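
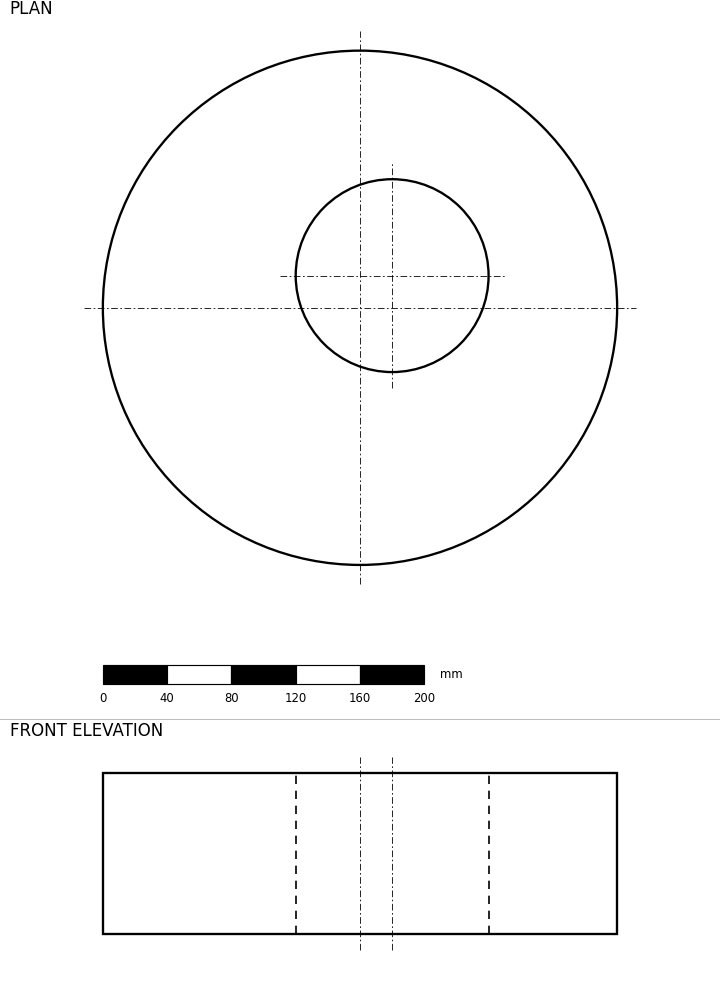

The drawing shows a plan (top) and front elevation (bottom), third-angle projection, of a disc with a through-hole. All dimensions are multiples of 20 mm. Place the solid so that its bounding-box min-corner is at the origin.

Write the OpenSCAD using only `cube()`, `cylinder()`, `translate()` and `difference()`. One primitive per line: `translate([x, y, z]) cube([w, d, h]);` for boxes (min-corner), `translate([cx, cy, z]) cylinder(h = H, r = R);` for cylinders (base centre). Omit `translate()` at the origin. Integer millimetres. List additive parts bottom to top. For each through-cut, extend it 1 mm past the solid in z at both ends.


difference() {
  translate([160, 160, 0]) cylinder(h = 100, r = 160);
  translate([180, 180, -1]) cylinder(h = 102, r = 60);
}


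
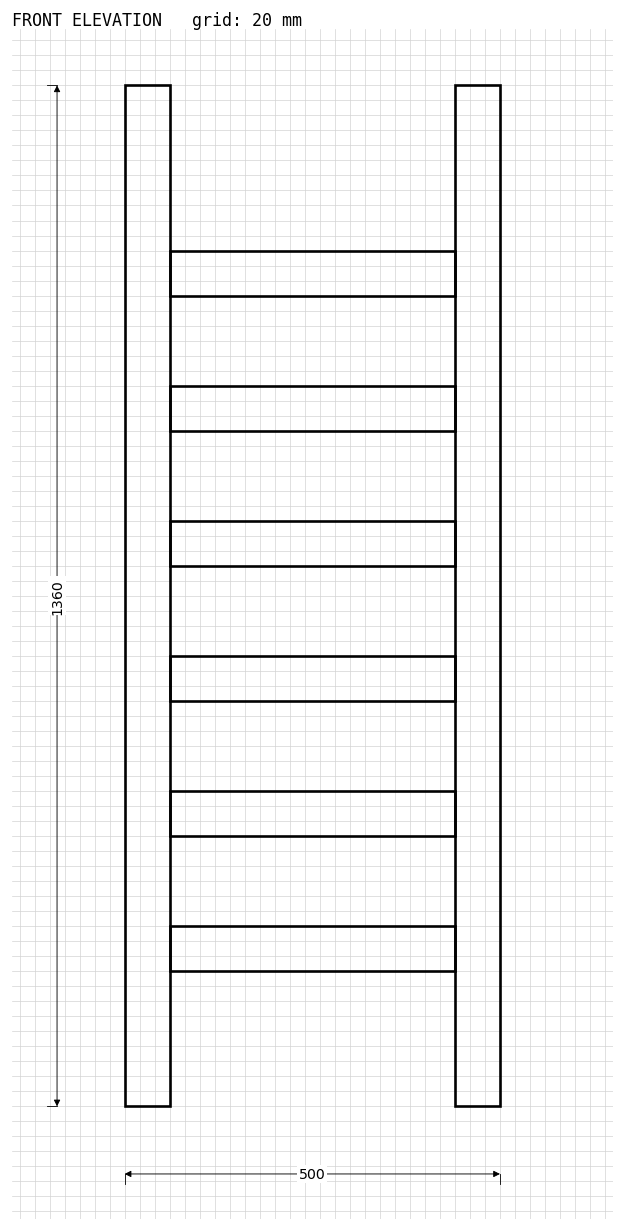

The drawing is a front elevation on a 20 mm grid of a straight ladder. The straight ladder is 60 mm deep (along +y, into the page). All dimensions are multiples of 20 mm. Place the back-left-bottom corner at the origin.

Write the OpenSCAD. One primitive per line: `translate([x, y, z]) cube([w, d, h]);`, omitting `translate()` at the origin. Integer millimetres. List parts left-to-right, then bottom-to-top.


cube([60, 60, 1360]);
translate([60, 0, 180]) cube([380, 60, 60]);
translate([60, 0, 360]) cube([380, 60, 60]);
translate([60, 0, 540]) cube([380, 60, 60]);
translate([60, 0, 720]) cube([380, 60, 60]);
translate([60, 0, 900]) cube([380, 60, 60]);
translate([60, 0, 1080]) cube([380, 60, 60]);
translate([440, 0, 0]) cube([60, 60, 1360]);


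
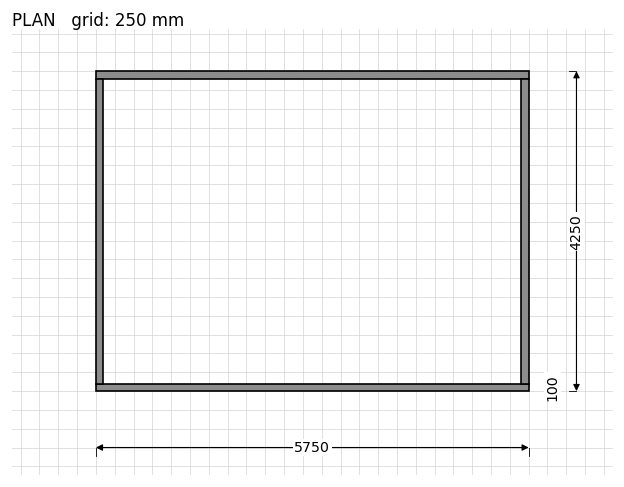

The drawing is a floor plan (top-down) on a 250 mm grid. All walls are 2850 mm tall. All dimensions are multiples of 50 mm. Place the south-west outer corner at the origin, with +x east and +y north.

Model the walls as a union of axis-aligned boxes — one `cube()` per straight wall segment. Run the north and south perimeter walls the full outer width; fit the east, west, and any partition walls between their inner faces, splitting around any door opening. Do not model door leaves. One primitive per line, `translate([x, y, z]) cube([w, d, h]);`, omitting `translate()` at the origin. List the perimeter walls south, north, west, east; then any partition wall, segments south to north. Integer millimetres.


cube([5750, 100, 2850]);
translate([0, 4150, 0]) cube([5750, 100, 2850]);
translate([0, 100, 0]) cube([100, 4050, 2850]);
translate([5650, 100, 0]) cube([100, 4050, 2850]);


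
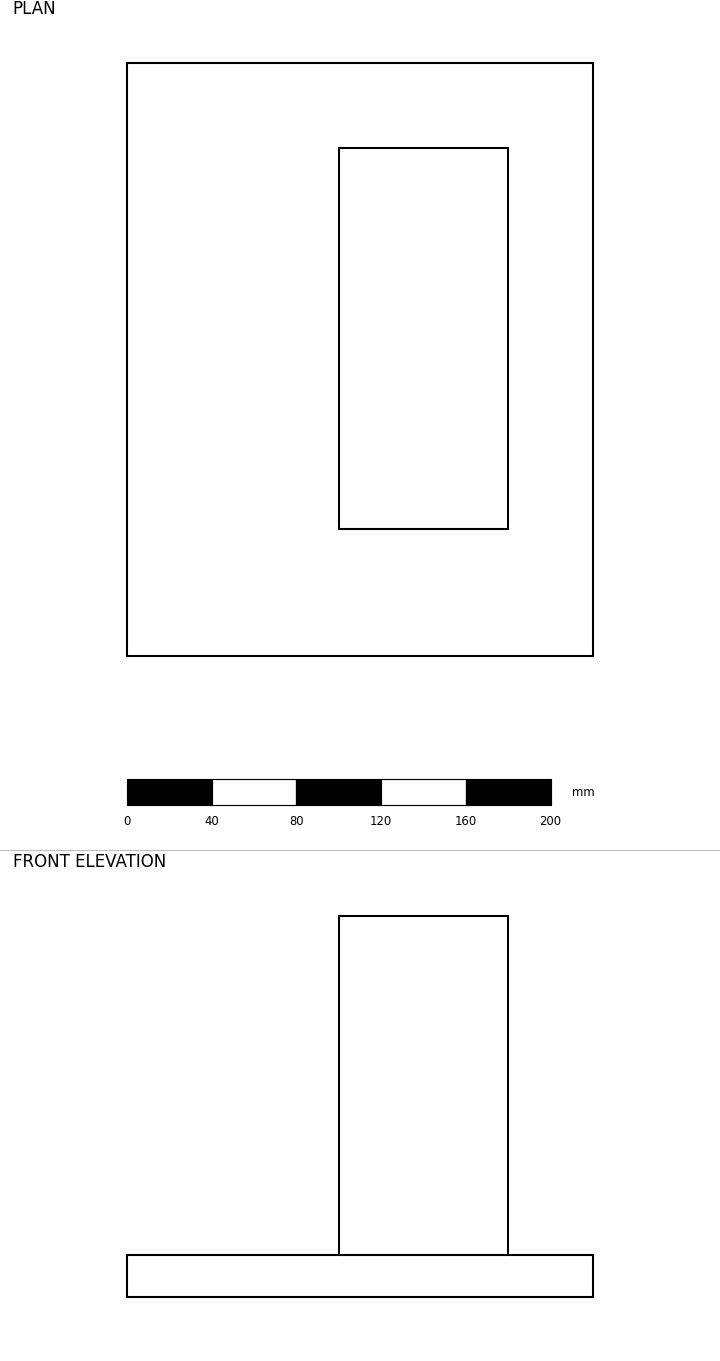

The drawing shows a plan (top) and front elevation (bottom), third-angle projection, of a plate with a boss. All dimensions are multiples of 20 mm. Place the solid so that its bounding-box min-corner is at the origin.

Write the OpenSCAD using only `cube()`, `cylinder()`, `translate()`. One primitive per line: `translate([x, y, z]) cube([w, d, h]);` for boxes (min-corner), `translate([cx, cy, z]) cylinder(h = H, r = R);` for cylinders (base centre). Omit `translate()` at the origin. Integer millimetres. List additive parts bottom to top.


cube([220, 280, 20]);
translate([100, 60, 20]) cube([80, 180, 160]);


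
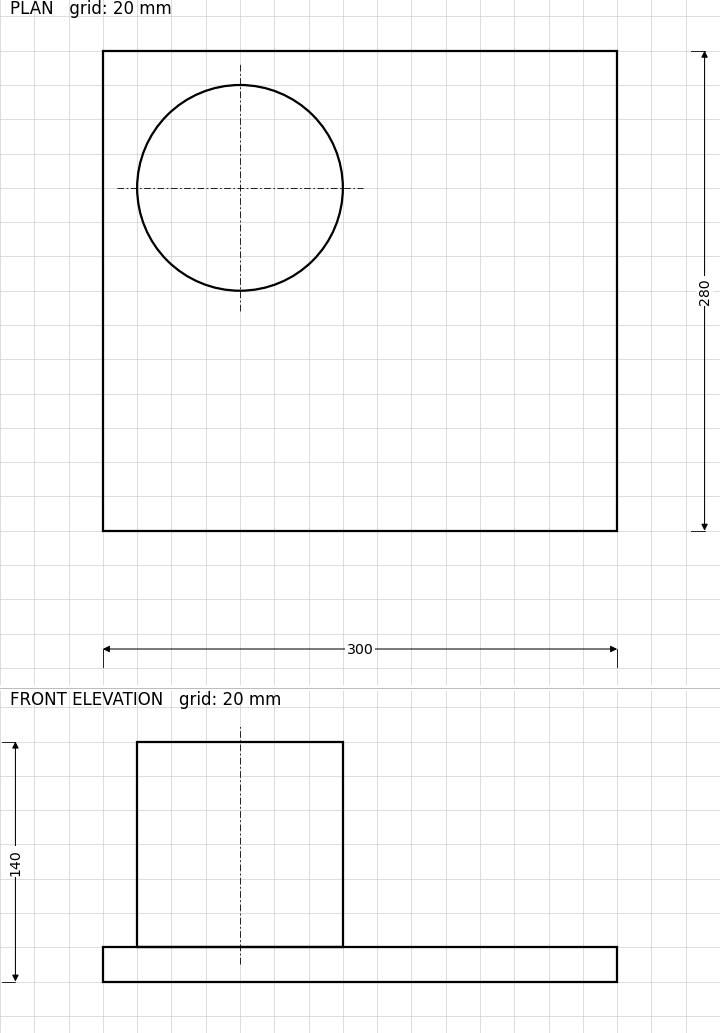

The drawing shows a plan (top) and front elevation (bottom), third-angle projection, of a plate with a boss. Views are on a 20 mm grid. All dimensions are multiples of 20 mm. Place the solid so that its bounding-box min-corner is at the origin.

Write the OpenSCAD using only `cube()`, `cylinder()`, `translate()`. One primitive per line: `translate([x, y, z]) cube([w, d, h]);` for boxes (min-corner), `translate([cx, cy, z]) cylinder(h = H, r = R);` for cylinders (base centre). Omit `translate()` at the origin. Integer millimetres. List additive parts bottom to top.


cube([300, 280, 20]);
translate([80, 200, 20]) cylinder(h = 120, r = 60);


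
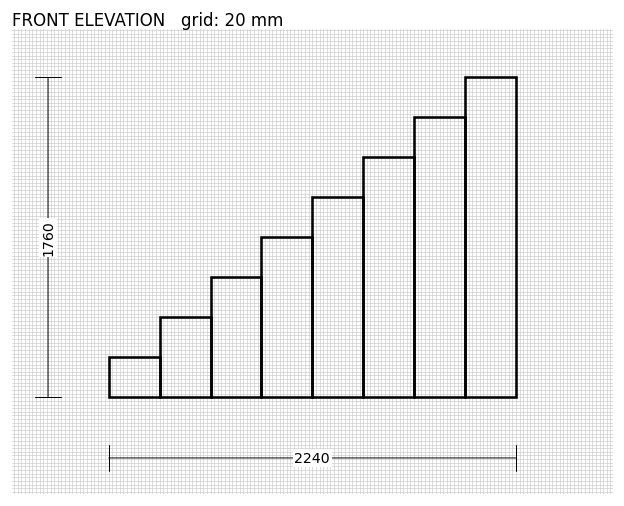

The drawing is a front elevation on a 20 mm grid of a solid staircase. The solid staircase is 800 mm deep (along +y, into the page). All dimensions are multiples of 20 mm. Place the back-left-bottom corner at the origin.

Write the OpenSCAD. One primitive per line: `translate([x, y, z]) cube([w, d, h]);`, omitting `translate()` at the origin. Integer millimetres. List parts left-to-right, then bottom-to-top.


cube([280, 800, 220]);
translate([280, 0, 0]) cube([280, 800, 440]);
translate([560, 0, 0]) cube([280, 800, 660]);
translate([840, 0, 0]) cube([280, 800, 880]);
translate([1120, 0, 0]) cube([280, 800, 1100]);
translate([1400, 0, 0]) cube([280, 800, 1320]);
translate([1680, 0, 0]) cube([280, 800, 1540]);
translate([1960, 0, 0]) cube([280, 800, 1760]);


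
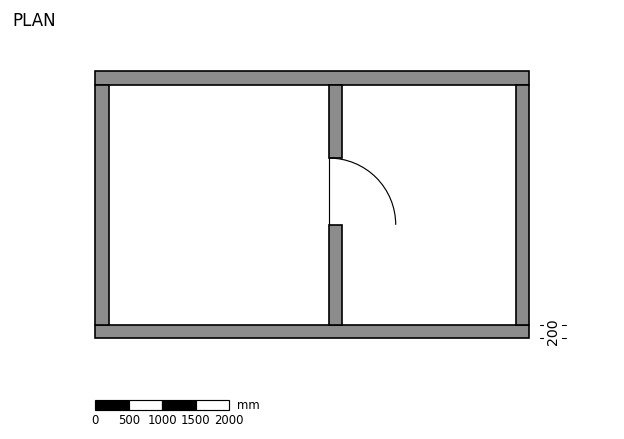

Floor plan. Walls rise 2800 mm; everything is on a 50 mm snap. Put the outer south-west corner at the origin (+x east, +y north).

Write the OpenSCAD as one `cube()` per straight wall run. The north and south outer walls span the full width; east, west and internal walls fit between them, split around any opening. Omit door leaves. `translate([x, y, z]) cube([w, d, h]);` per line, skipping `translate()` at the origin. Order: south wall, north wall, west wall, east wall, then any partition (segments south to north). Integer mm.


cube([6500, 200, 2800]);
translate([0, 3800, 0]) cube([6500, 200, 2800]);
translate([0, 200, 0]) cube([200, 3600, 2800]);
translate([6300, 200, 0]) cube([200, 3600, 2800]);
translate([3500, 200, 0]) cube([200, 1500, 2800]);
translate([3500, 2700, 0]) cube([200, 1100, 2800]);


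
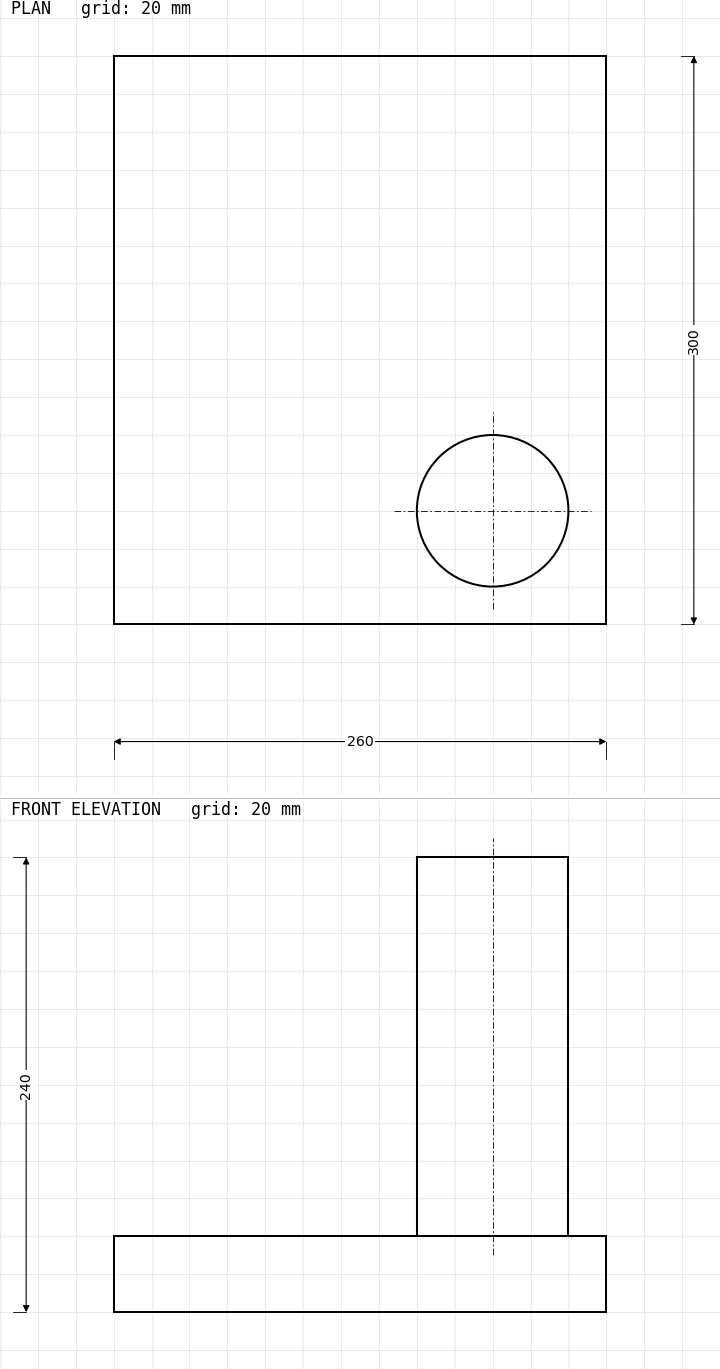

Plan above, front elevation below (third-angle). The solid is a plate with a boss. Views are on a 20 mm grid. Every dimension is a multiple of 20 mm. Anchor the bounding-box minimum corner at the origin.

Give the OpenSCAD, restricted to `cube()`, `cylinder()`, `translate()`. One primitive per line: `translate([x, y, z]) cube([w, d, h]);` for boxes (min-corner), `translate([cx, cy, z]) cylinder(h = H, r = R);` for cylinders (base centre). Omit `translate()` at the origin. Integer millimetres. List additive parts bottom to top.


cube([260, 300, 40]);
translate([200, 60, 40]) cylinder(h = 200, r = 40);


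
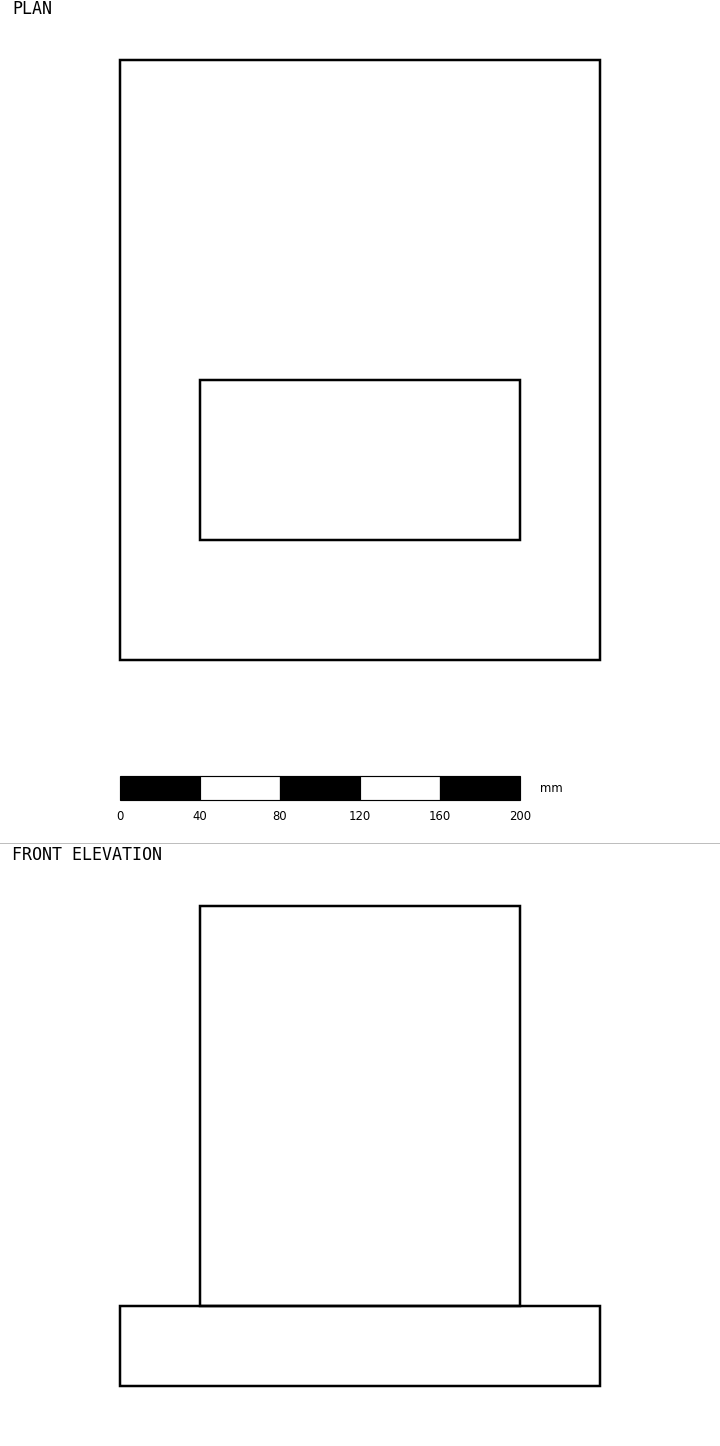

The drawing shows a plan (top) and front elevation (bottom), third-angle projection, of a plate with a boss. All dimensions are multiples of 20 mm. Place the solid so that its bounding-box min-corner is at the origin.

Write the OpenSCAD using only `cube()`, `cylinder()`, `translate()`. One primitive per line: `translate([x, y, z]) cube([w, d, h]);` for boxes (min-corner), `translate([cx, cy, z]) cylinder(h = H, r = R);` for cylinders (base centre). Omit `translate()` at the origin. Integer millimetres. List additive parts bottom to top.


cube([240, 300, 40]);
translate([40, 60, 40]) cube([160, 80, 200]);


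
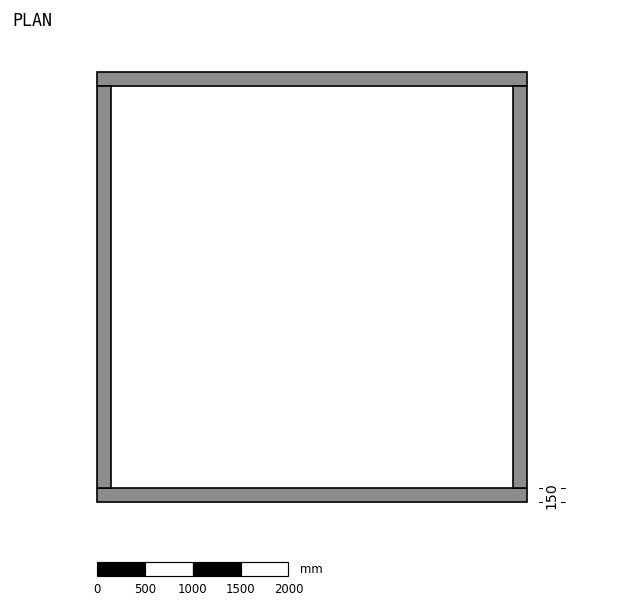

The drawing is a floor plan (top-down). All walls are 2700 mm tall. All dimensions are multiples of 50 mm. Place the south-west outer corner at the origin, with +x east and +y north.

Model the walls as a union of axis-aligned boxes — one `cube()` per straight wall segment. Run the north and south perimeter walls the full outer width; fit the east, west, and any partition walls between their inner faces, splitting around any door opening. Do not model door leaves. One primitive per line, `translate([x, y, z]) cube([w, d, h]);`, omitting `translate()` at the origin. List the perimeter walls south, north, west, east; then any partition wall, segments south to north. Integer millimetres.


cube([4500, 150, 2700]);
translate([0, 4350, 0]) cube([4500, 150, 2700]);
translate([0, 150, 0]) cube([150, 4200, 2700]);
translate([4350, 150, 0]) cube([150, 4200, 2700]);


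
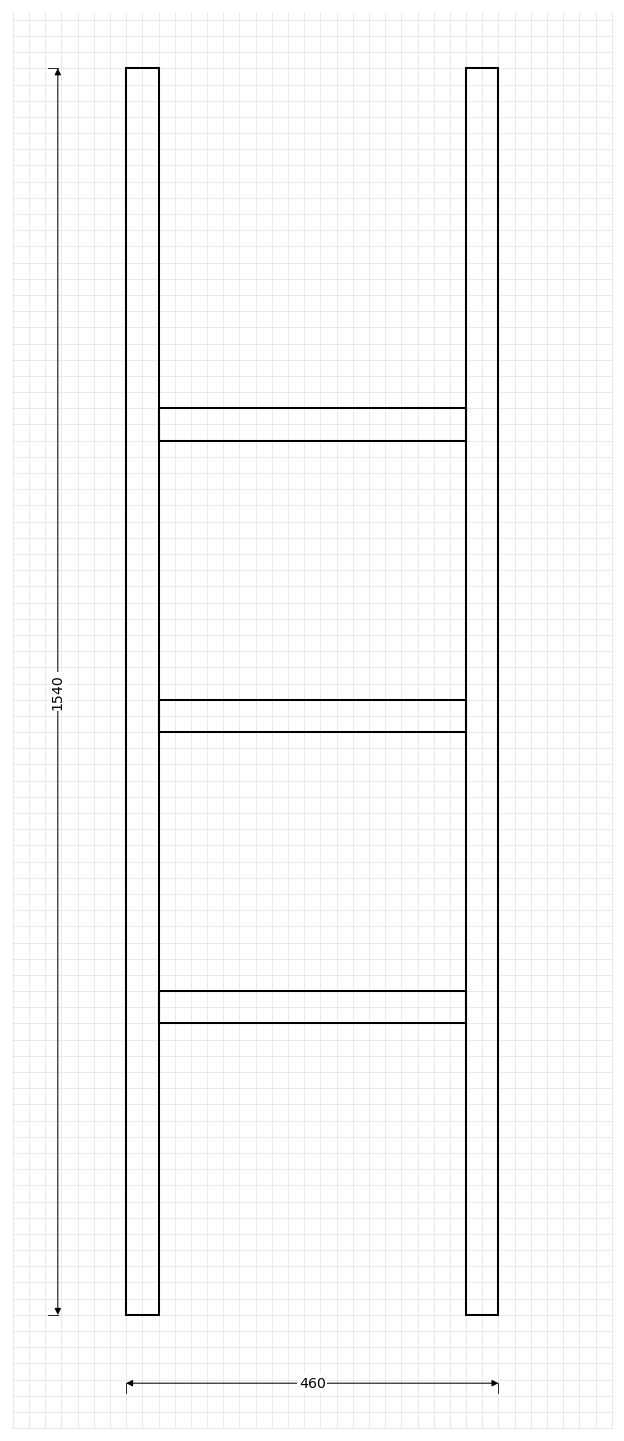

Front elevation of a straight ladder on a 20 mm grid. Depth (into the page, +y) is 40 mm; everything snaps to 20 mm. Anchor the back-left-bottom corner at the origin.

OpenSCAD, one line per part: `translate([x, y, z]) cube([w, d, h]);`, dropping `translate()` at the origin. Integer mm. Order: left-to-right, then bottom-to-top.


cube([40, 40, 1540]);
translate([40, 0, 360]) cube([380, 40, 40]);
translate([40, 0, 720]) cube([380, 40, 40]);
translate([40, 0, 1080]) cube([380, 40, 40]);
translate([420, 0, 0]) cube([40, 40, 1540]);


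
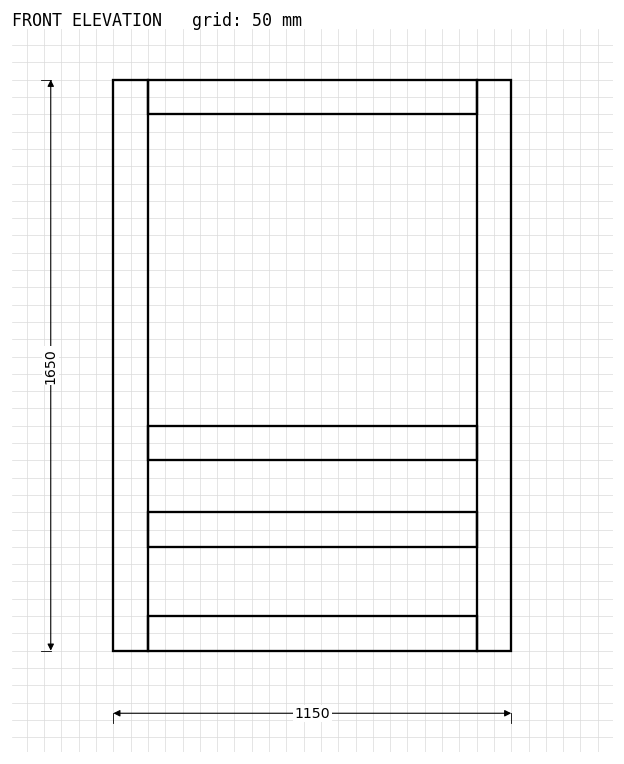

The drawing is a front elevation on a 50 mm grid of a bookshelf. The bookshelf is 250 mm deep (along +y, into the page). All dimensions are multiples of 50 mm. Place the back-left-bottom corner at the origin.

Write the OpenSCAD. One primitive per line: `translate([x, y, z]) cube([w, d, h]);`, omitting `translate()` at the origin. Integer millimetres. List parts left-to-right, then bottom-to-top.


cube([100, 250, 1650]);
translate([100, 0, 0]) cube([950, 250, 100]);
translate([100, 0, 300]) cube([950, 250, 100]);
translate([100, 0, 550]) cube([950, 250, 100]);
translate([100, 0, 1550]) cube([950, 250, 100]);
translate([1050, 0, 0]) cube([100, 250, 1650]);


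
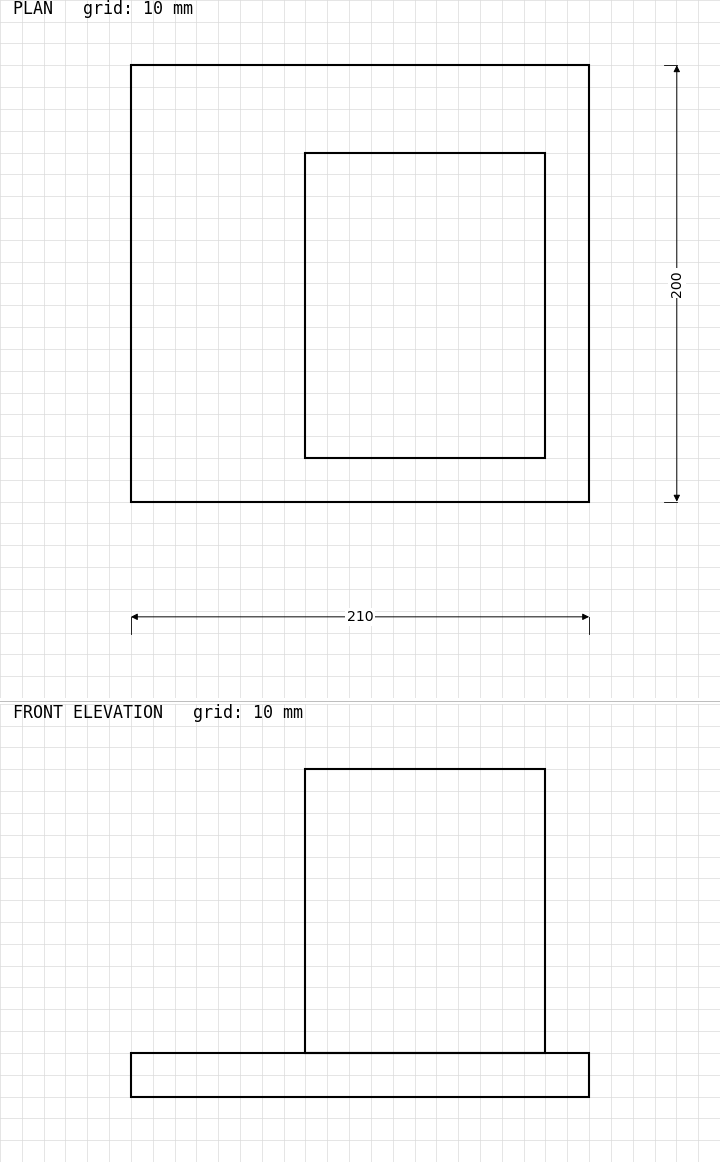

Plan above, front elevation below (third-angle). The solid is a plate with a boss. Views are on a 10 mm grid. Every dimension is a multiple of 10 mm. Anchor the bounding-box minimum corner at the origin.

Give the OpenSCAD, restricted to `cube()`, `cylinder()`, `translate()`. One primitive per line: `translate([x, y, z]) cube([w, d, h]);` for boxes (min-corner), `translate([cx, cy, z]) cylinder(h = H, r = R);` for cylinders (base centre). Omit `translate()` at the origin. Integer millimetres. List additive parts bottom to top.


cube([210, 200, 20]);
translate([80, 20, 20]) cube([110, 140, 130]);


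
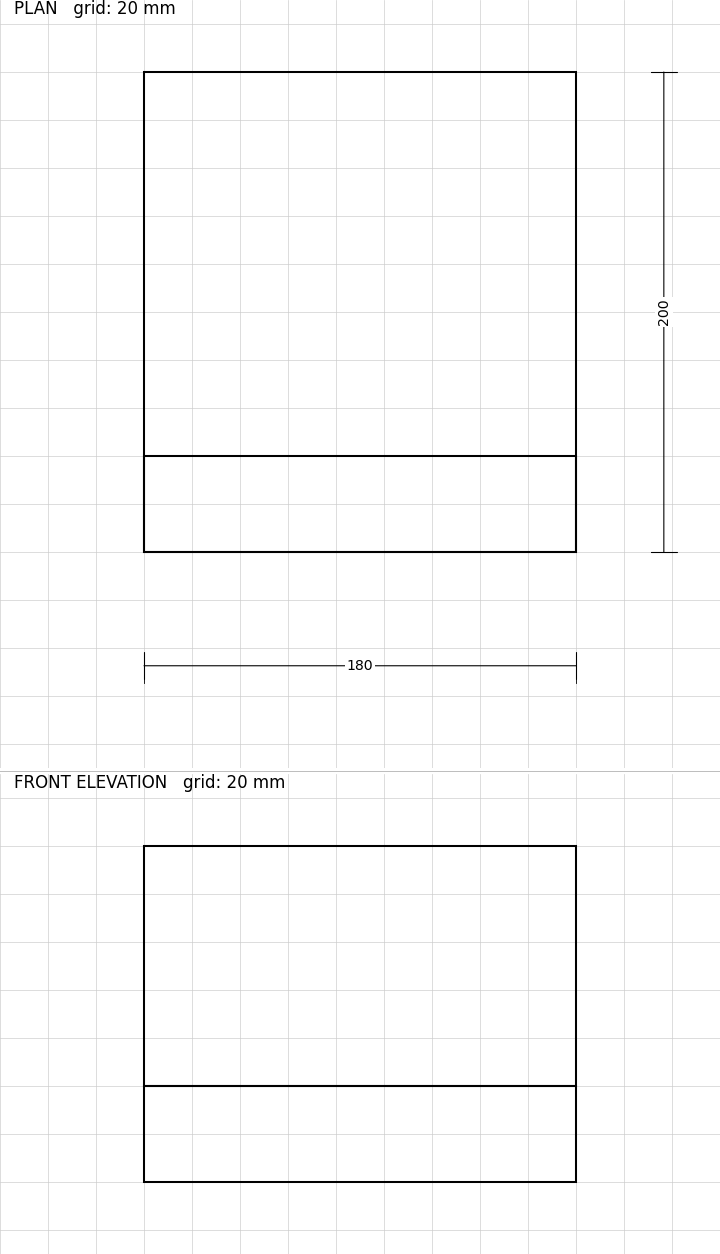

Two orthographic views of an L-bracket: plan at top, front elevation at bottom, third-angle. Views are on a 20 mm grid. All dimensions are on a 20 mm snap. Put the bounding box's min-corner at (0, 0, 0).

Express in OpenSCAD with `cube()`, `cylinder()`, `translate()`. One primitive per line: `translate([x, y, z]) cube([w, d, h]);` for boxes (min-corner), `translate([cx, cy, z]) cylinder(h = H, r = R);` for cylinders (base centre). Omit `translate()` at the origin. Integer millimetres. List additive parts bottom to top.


cube([180, 200, 40]);
translate([0, 0, 40]) cube([180, 40, 100]);


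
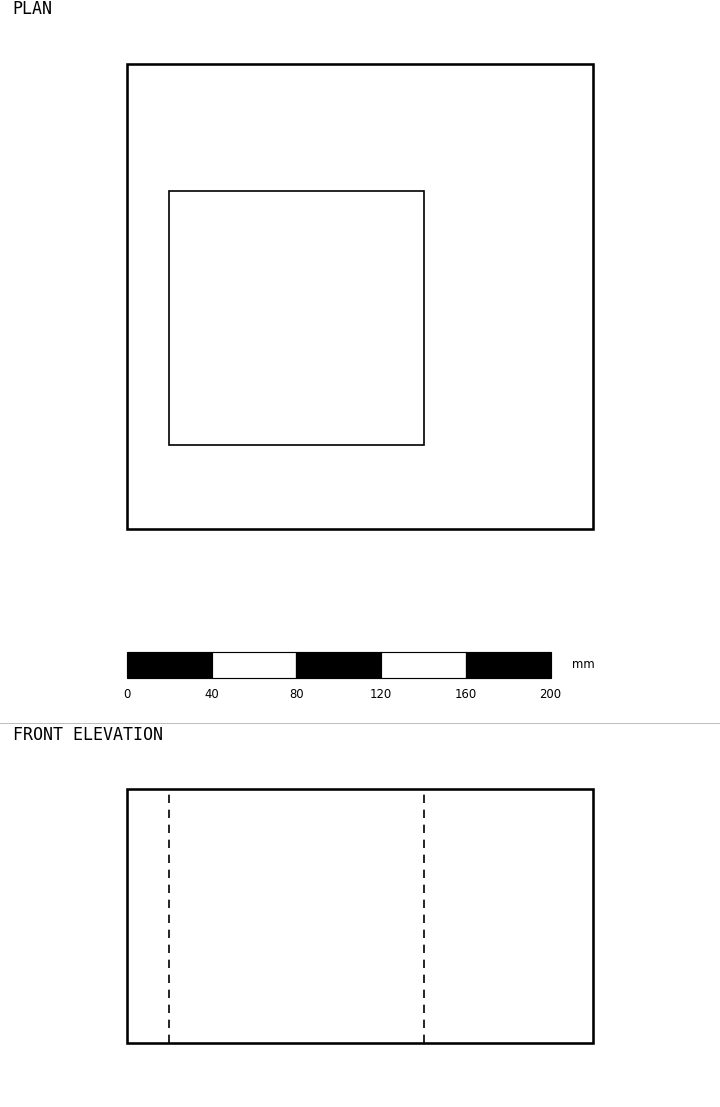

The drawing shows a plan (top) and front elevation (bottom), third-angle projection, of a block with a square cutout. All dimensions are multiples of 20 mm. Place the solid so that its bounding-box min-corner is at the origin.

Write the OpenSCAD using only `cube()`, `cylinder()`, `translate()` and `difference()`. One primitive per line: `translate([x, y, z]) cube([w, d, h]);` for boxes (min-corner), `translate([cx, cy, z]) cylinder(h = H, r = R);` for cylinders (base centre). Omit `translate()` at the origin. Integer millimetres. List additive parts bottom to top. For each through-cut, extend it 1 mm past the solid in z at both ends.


difference() {
  cube([220, 220, 120]);
  translate([20, 40, -1]) cube([120, 120, 122]);
}


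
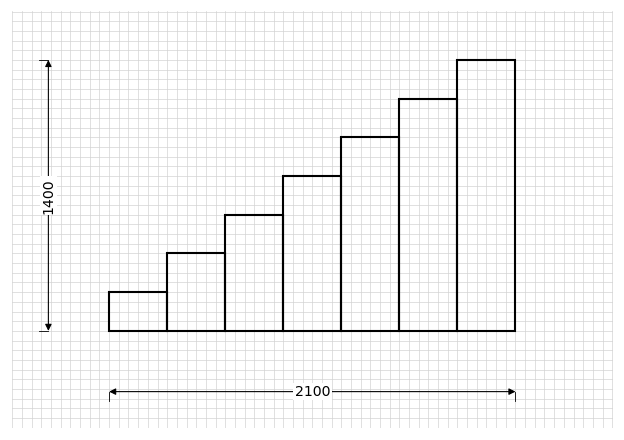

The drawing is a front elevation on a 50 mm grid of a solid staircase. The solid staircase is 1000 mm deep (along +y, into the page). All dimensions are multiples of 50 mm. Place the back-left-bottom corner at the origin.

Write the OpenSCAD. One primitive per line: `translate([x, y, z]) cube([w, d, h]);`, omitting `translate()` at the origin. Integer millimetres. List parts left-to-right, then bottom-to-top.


cube([300, 1000, 200]);
translate([300, 0, 0]) cube([300, 1000, 400]);
translate([600, 0, 0]) cube([300, 1000, 600]);
translate([900, 0, 0]) cube([300, 1000, 800]);
translate([1200, 0, 0]) cube([300, 1000, 1000]);
translate([1500, 0, 0]) cube([300, 1000, 1200]);
translate([1800, 0, 0]) cube([300, 1000, 1400]);


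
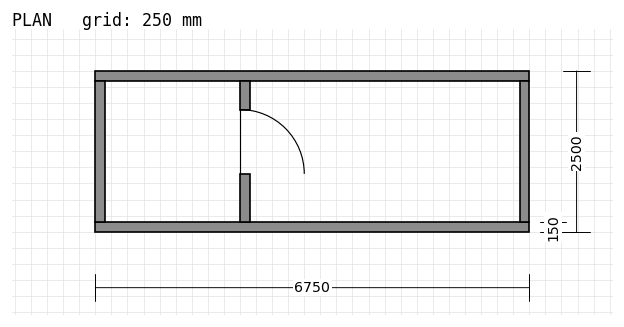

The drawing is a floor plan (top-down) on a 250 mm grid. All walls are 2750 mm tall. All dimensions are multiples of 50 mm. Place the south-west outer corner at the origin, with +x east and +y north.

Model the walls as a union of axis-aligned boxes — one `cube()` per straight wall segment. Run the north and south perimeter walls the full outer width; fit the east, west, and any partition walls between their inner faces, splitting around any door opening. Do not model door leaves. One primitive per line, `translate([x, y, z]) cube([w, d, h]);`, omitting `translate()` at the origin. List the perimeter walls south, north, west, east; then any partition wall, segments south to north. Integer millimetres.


cube([6750, 150, 2750]);
translate([0, 2350, 0]) cube([6750, 150, 2750]);
translate([0, 150, 0]) cube([150, 2200, 2750]);
translate([6600, 150, 0]) cube([150, 2200, 2750]);
translate([2250, 150, 0]) cube([150, 750, 2750]);
translate([2250, 1900, 0]) cube([150, 450, 2750]);


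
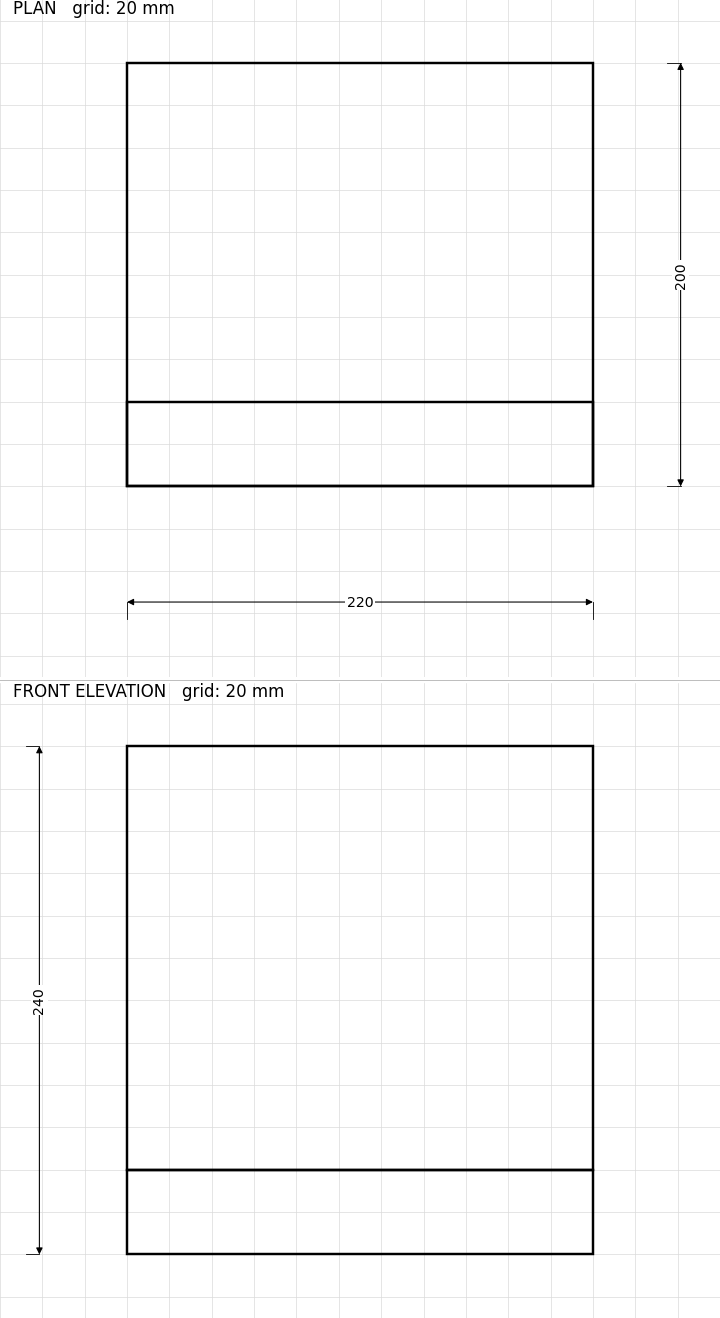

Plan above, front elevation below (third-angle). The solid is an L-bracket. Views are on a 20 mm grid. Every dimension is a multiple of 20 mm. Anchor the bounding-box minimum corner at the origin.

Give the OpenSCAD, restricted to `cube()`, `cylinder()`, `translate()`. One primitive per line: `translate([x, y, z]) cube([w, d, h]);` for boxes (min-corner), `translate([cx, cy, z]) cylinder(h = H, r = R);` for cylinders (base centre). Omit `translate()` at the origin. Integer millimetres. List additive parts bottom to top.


cube([220, 200, 40]);
translate([0, 0, 40]) cube([220, 40, 200]);


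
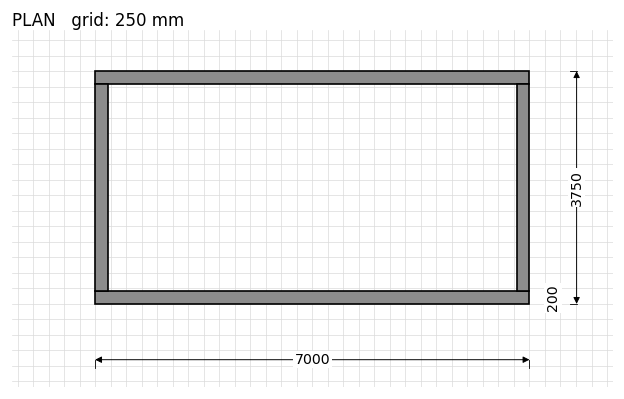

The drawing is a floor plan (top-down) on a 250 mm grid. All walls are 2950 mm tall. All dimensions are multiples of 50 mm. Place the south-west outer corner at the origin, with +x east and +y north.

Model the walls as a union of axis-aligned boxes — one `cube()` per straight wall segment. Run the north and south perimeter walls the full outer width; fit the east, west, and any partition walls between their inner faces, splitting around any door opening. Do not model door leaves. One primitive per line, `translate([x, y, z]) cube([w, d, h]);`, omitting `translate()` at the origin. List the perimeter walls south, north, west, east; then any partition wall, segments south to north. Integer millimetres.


cube([7000, 200, 2950]);
translate([0, 3550, 0]) cube([7000, 200, 2950]);
translate([0, 200, 0]) cube([200, 3350, 2950]);
translate([6800, 200, 0]) cube([200, 3350, 2950]);


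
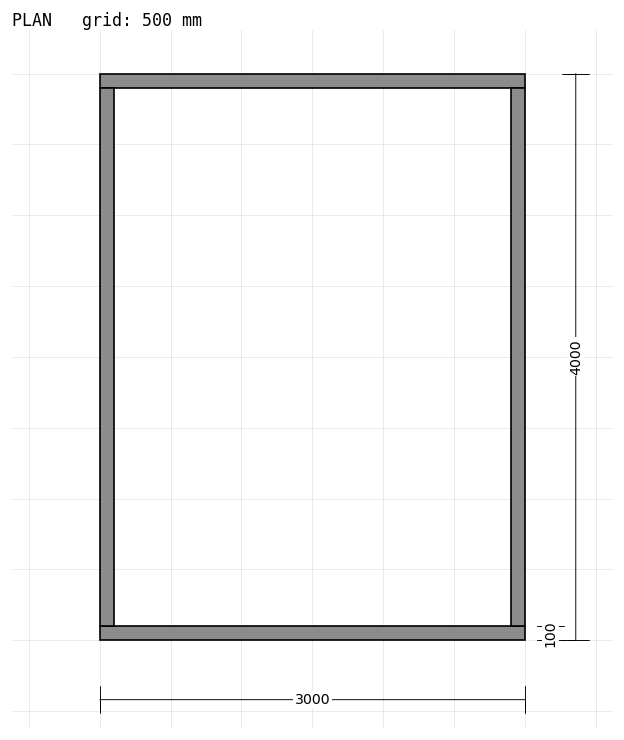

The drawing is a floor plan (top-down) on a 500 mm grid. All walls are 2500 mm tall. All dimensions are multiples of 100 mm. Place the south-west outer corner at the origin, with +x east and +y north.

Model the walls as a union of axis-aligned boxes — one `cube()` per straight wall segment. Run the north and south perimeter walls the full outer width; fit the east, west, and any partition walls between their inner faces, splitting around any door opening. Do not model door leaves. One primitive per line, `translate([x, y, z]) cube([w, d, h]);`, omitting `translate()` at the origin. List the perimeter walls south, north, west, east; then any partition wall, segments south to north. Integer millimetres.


cube([3000, 100, 2500]);
translate([0, 3900, 0]) cube([3000, 100, 2500]);
translate([0, 100, 0]) cube([100, 3800, 2500]);
translate([2900, 100, 0]) cube([100, 3800, 2500]);


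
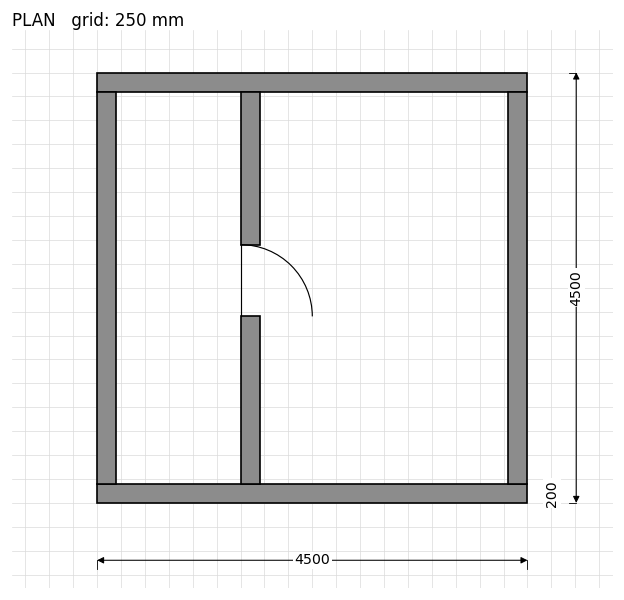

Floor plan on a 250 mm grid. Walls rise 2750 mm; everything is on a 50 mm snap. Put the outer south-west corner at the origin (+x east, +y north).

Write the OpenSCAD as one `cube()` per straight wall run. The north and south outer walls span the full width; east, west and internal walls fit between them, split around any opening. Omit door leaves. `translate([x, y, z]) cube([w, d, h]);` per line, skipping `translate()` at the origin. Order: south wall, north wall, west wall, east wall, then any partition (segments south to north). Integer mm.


cube([4500, 200, 2750]);
translate([0, 4300, 0]) cube([4500, 200, 2750]);
translate([0, 200, 0]) cube([200, 4100, 2750]);
translate([4300, 200, 0]) cube([200, 4100, 2750]);
translate([1500, 200, 0]) cube([200, 1750, 2750]);
translate([1500, 2700, 0]) cube([200, 1600, 2750]);


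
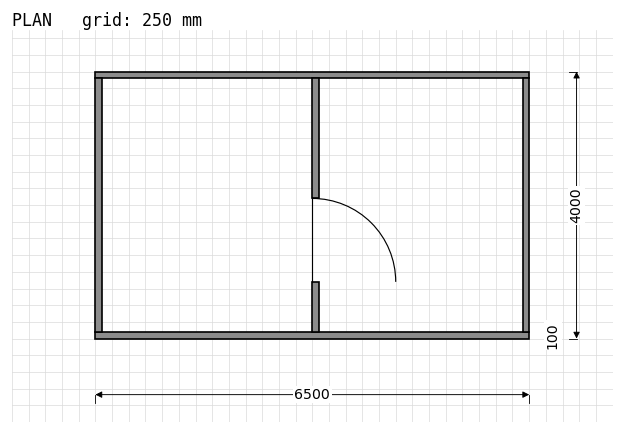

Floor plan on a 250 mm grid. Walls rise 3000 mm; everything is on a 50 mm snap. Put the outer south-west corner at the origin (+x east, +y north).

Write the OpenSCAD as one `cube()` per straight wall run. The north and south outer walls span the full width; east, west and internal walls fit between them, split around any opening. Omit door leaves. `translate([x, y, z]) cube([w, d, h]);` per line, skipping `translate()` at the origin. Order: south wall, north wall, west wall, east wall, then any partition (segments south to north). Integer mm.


cube([6500, 100, 3000]);
translate([0, 3900, 0]) cube([6500, 100, 3000]);
translate([0, 100, 0]) cube([100, 3800, 3000]);
translate([6400, 100, 0]) cube([100, 3800, 3000]);
translate([3250, 100, 0]) cube([100, 750, 3000]);
translate([3250, 2100, 0]) cube([100, 1800, 3000]);


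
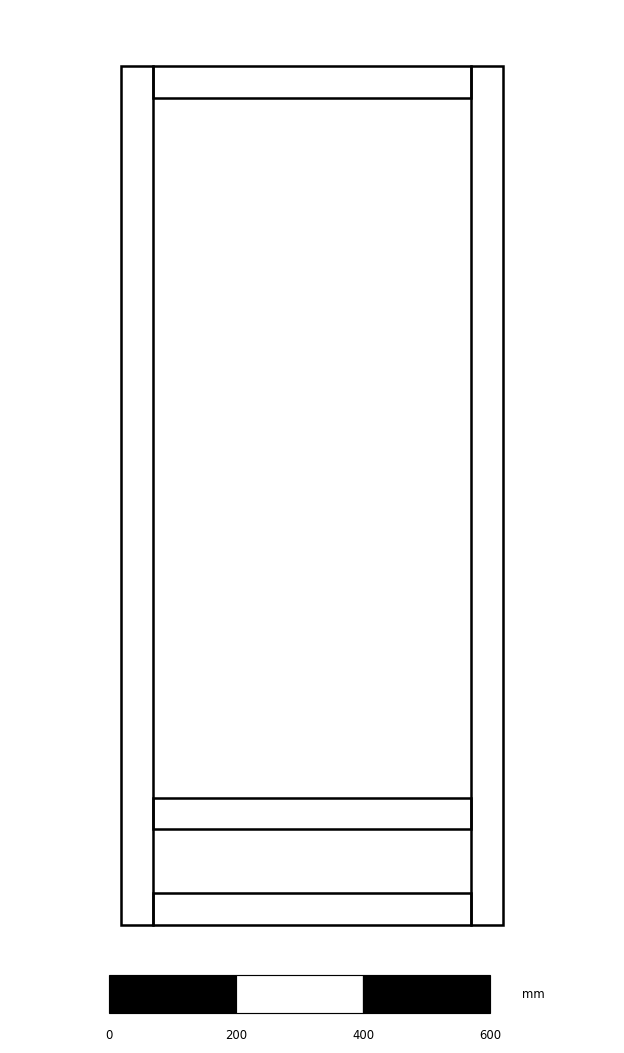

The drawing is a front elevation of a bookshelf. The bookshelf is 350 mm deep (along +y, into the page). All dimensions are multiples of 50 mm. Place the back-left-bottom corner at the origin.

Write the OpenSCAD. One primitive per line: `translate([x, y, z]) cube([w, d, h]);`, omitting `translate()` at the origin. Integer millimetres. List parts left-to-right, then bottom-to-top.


cube([50, 350, 1350]);
translate([50, 0, 0]) cube([500, 350, 50]);
translate([50, 0, 150]) cube([500, 350, 50]);
translate([50, 0, 1300]) cube([500, 350, 50]);
translate([550, 0, 0]) cube([50, 350, 1350]);


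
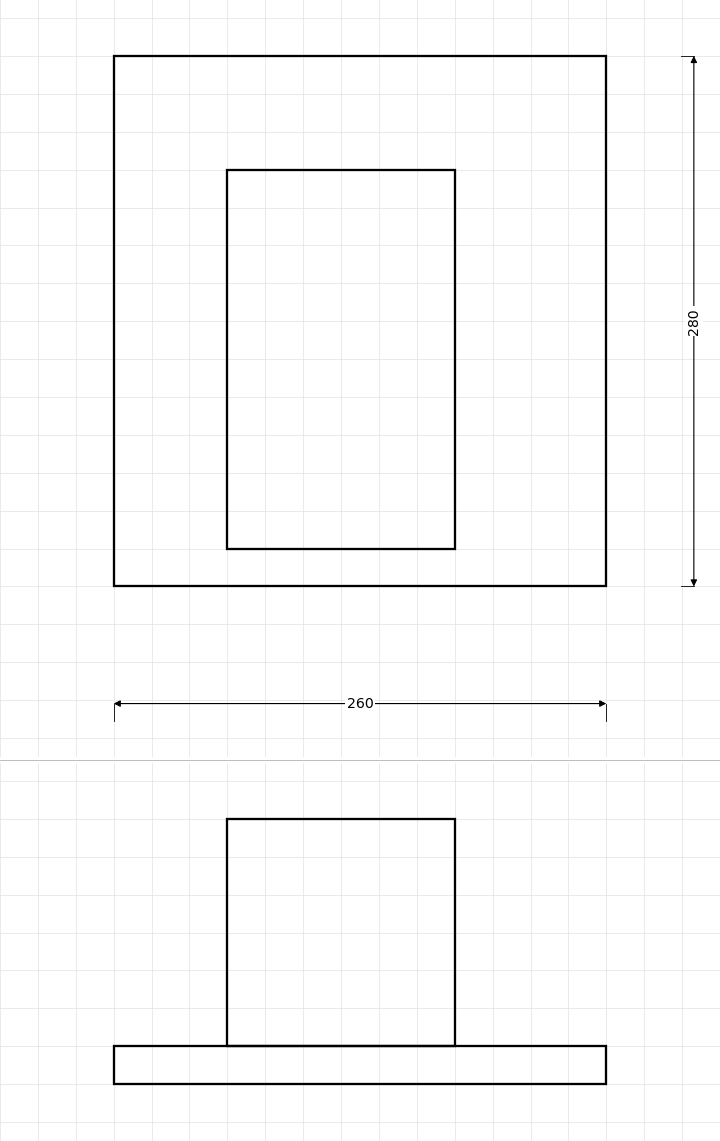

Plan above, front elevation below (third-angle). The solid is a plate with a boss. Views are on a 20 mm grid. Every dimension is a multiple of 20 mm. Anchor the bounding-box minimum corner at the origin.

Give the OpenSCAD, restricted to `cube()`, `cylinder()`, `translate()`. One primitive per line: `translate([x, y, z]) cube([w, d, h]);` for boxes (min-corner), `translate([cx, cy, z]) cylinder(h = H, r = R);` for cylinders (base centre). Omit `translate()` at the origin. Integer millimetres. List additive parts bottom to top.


cube([260, 280, 20]);
translate([60, 20, 20]) cube([120, 200, 120]);


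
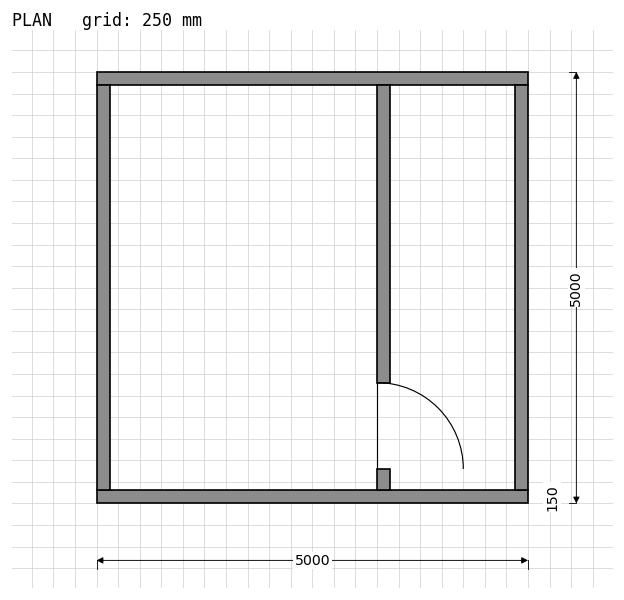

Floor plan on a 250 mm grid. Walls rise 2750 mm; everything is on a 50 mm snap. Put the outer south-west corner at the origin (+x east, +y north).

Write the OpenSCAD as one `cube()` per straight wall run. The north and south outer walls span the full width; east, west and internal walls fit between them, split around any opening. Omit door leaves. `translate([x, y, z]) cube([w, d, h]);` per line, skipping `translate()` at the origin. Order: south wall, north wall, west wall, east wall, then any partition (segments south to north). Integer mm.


cube([5000, 150, 2750]);
translate([0, 4850, 0]) cube([5000, 150, 2750]);
translate([0, 150, 0]) cube([150, 4700, 2750]);
translate([4850, 150, 0]) cube([150, 4700, 2750]);
translate([3250, 150, 0]) cube([150, 250, 2750]);
translate([3250, 1400, 0]) cube([150, 3450, 2750]);


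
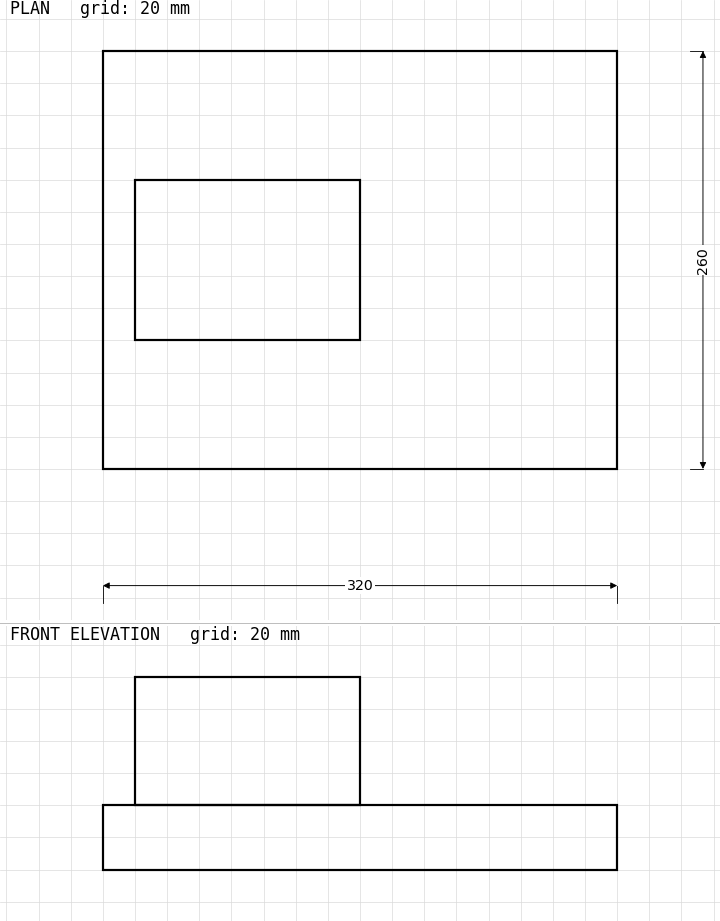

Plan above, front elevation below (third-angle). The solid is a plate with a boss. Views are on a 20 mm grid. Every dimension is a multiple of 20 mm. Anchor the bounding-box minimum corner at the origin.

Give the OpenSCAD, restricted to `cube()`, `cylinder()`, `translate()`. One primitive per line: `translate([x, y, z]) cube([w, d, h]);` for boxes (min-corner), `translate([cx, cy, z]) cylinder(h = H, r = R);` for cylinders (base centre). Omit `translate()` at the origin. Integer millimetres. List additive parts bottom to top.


cube([320, 260, 40]);
translate([20, 80, 40]) cube([140, 100, 80]);


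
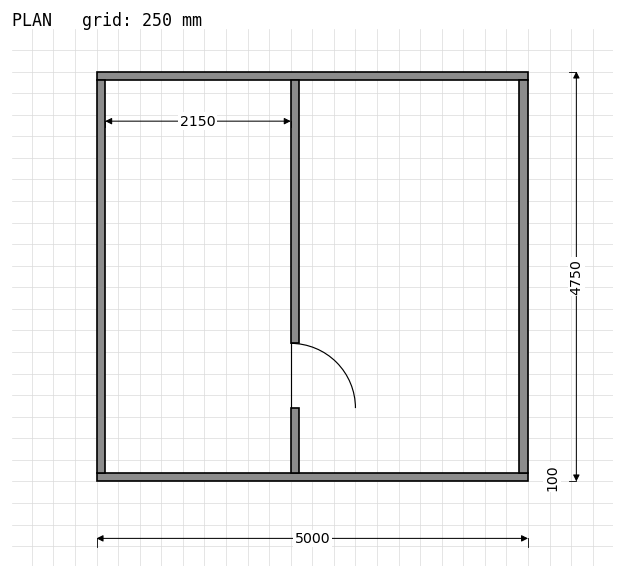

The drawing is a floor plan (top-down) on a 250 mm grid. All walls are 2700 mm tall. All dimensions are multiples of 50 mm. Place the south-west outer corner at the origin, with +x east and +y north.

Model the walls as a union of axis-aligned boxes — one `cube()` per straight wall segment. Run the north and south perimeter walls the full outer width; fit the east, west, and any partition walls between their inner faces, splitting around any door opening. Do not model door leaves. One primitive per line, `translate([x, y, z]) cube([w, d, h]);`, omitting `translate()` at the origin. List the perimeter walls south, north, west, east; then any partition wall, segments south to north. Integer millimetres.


cube([5000, 100, 2700]);
translate([0, 4650, 0]) cube([5000, 100, 2700]);
translate([0, 100, 0]) cube([100, 4550, 2700]);
translate([4900, 100, 0]) cube([100, 4550, 2700]);
translate([2250, 100, 0]) cube([100, 750, 2700]);
translate([2250, 1600, 0]) cube([100, 3050, 2700]);


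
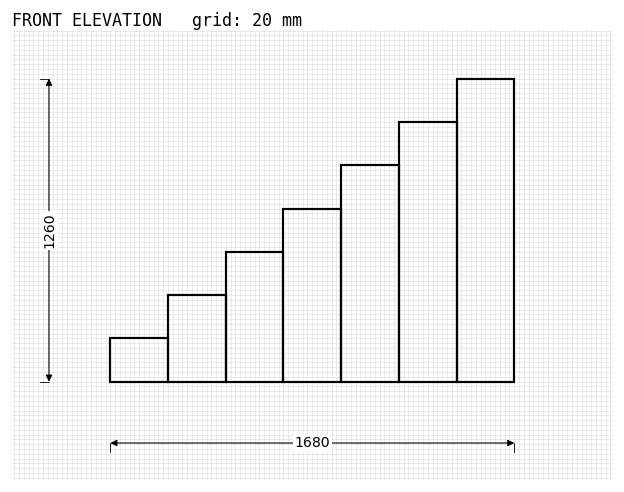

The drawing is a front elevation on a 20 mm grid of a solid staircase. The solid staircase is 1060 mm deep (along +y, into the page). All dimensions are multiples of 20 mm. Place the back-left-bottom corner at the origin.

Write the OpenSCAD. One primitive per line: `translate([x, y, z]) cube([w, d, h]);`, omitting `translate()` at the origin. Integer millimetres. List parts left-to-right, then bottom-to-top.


cube([240, 1060, 180]);
translate([240, 0, 0]) cube([240, 1060, 360]);
translate([480, 0, 0]) cube([240, 1060, 540]);
translate([720, 0, 0]) cube([240, 1060, 720]);
translate([960, 0, 0]) cube([240, 1060, 900]);
translate([1200, 0, 0]) cube([240, 1060, 1080]);
translate([1440, 0, 0]) cube([240, 1060, 1260]);


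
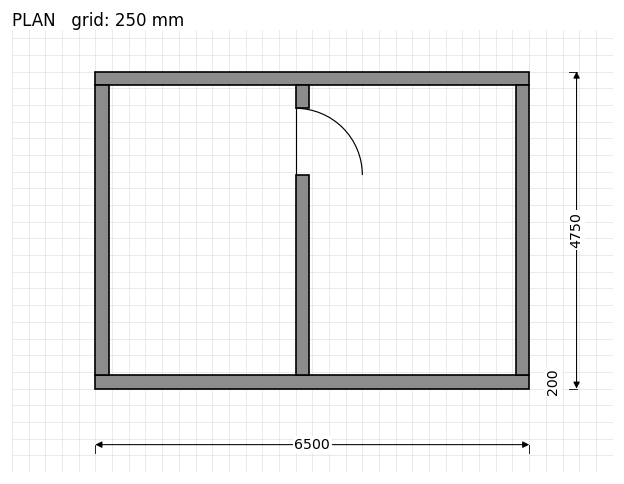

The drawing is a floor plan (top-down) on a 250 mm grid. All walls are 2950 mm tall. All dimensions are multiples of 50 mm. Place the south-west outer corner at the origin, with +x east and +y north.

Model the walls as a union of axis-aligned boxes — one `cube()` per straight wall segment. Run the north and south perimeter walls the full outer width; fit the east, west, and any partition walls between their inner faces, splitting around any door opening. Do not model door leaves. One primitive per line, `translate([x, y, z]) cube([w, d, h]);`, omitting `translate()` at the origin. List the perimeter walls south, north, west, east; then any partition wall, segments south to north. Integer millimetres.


cube([6500, 200, 2950]);
translate([0, 4550, 0]) cube([6500, 200, 2950]);
translate([0, 200, 0]) cube([200, 4350, 2950]);
translate([6300, 200, 0]) cube([200, 4350, 2950]);
translate([3000, 200, 0]) cube([200, 3000, 2950]);
translate([3000, 4200, 0]) cube([200, 350, 2950]);


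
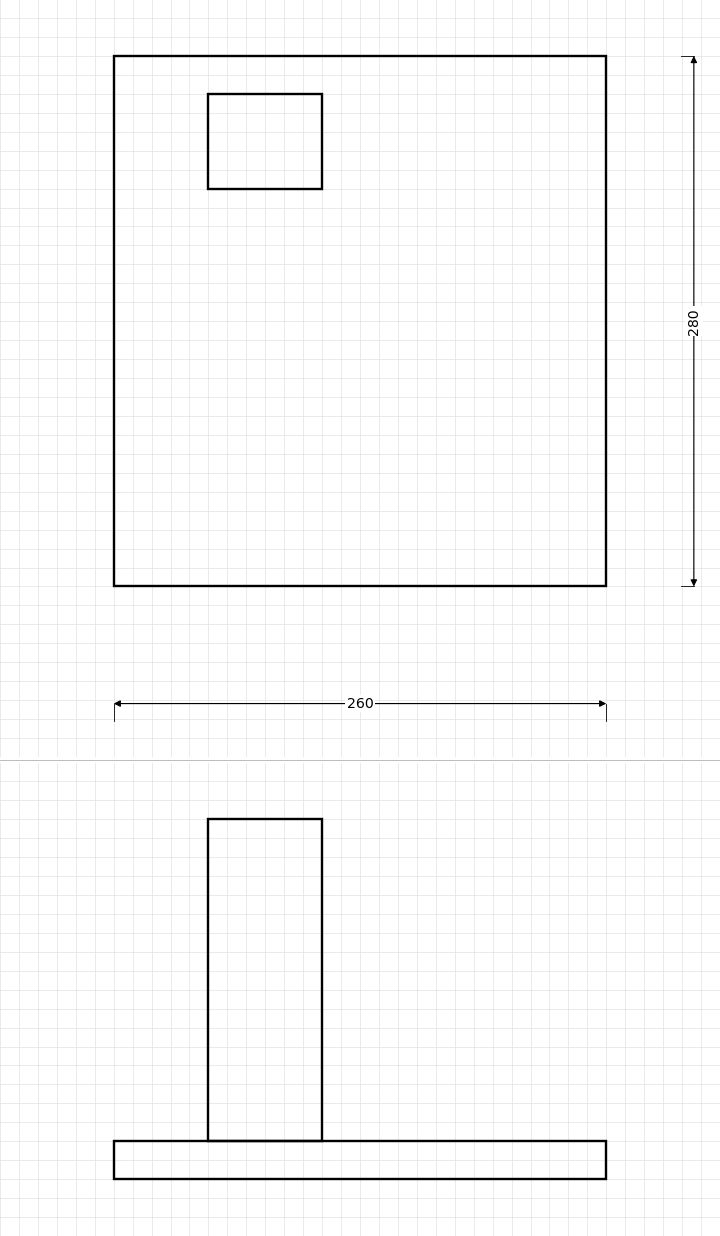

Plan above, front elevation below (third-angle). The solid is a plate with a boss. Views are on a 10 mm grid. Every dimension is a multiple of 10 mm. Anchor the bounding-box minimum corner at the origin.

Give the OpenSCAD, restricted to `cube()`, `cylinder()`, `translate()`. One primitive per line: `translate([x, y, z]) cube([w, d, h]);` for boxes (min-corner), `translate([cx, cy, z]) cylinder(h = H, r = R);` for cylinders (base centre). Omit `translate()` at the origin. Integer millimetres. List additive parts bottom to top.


cube([260, 280, 20]);
translate([50, 210, 20]) cube([60, 50, 170]);


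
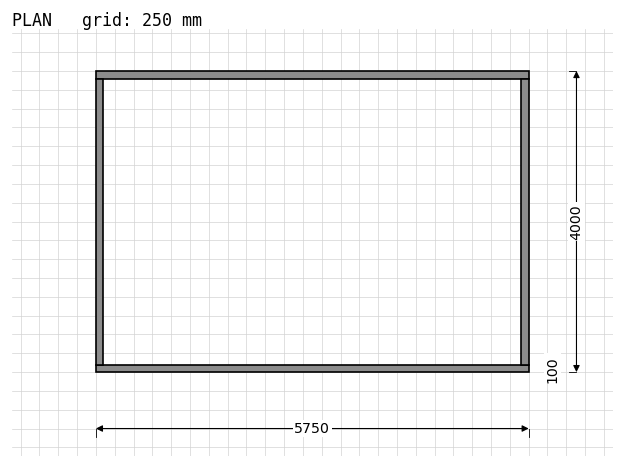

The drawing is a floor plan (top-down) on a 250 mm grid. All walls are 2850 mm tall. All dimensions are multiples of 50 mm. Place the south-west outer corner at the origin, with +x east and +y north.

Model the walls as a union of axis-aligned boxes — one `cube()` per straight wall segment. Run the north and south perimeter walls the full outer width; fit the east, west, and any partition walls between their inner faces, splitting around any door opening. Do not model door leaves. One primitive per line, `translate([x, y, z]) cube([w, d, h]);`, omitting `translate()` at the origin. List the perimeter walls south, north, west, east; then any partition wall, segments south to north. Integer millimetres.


cube([5750, 100, 2850]);
translate([0, 3900, 0]) cube([5750, 100, 2850]);
translate([0, 100, 0]) cube([100, 3800, 2850]);
translate([5650, 100, 0]) cube([100, 3800, 2850]);


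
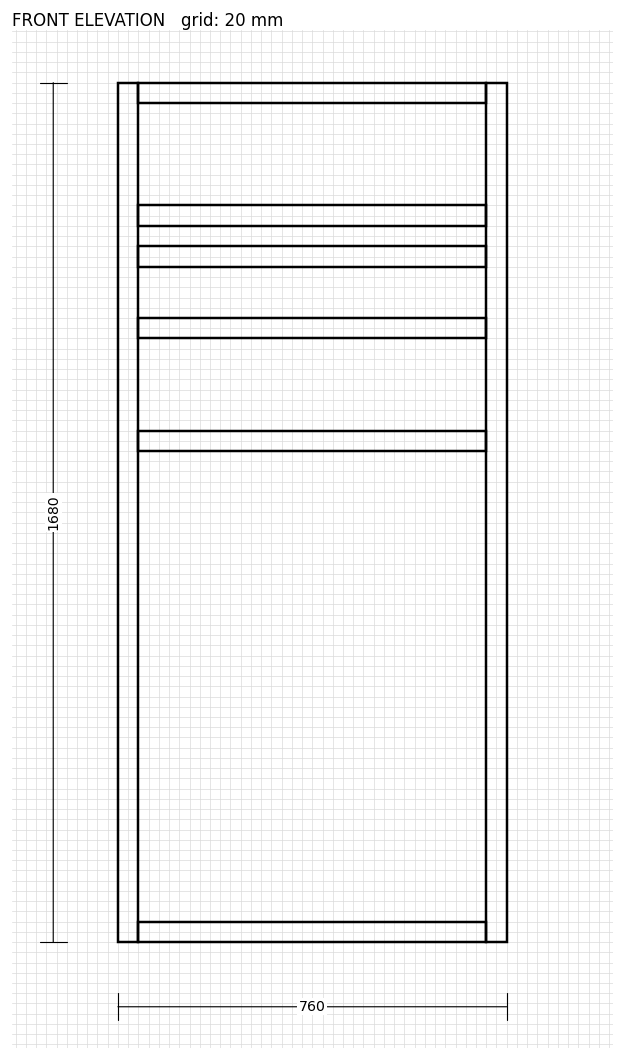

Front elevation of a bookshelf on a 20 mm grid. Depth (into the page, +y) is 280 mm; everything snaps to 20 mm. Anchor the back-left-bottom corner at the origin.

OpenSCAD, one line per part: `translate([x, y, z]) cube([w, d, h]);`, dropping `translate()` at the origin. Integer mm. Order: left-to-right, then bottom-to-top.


cube([40, 280, 1680]);
translate([40, 0, 0]) cube([680, 280, 40]);
translate([40, 0, 960]) cube([680, 280, 40]);
translate([40, 0, 1180]) cube([680, 280, 40]);
translate([40, 0, 1320]) cube([680, 280, 40]);
translate([40, 0, 1400]) cube([680, 280, 40]);
translate([40, 0, 1640]) cube([680, 280, 40]);
translate([720, 0, 0]) cube([40, 280, 1680]);


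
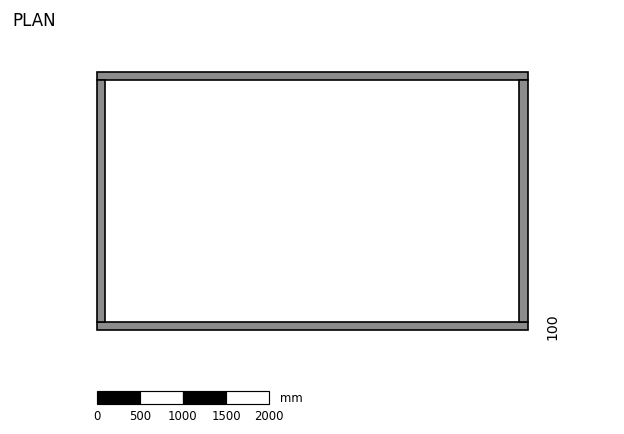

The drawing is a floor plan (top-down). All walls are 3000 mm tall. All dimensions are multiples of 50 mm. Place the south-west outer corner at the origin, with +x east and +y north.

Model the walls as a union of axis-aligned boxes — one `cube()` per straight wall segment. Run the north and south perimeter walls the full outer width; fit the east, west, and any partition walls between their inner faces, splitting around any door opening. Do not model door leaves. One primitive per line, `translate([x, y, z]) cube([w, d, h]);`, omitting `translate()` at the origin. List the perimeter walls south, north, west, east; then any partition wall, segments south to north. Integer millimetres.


cube([5000, 100, 3000]);
translate([0, 2900, 0]) cube([5000, 100, 3000]);
translate([0, 100, 0]) cube([100, 2800, 3000]);
translate([4900, 100, 0]) cube([100, 2800, 3000]);


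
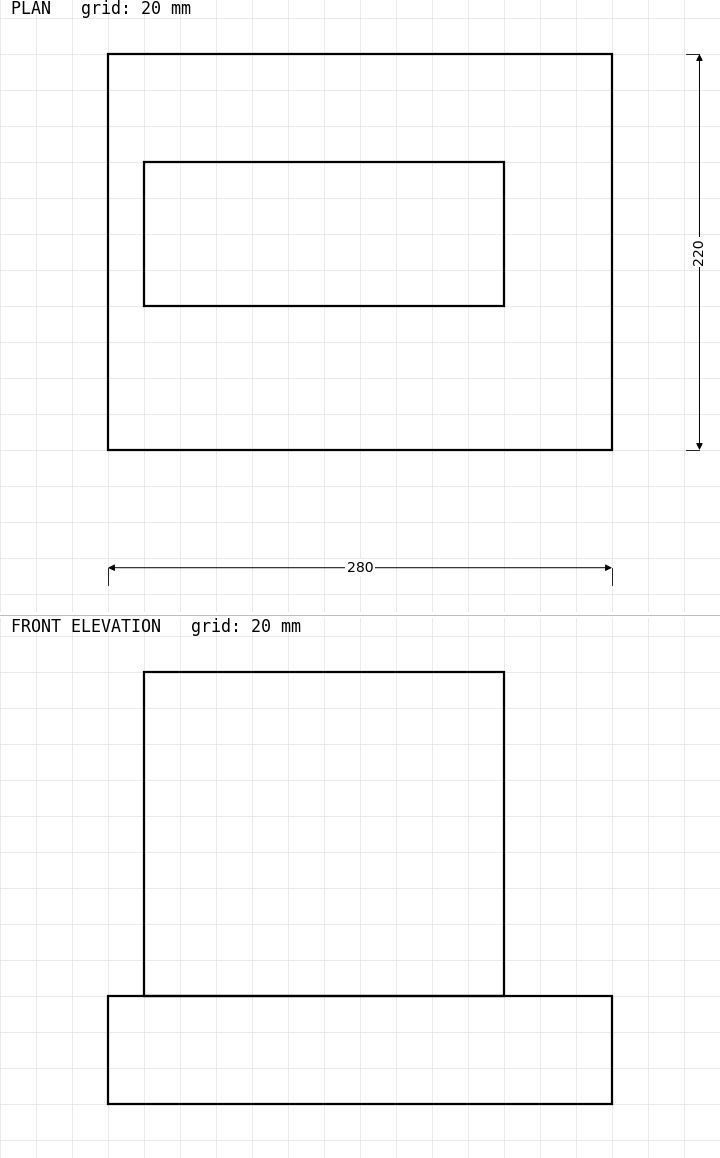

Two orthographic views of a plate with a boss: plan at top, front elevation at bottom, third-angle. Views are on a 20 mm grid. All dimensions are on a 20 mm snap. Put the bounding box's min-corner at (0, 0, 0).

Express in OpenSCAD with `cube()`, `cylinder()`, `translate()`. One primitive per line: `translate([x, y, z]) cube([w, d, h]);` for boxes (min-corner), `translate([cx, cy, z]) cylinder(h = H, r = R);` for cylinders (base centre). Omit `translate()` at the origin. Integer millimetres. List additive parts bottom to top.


cube([280, 220, 60]);
translate([20, 80, 60]) cube([200, 80, 180]);


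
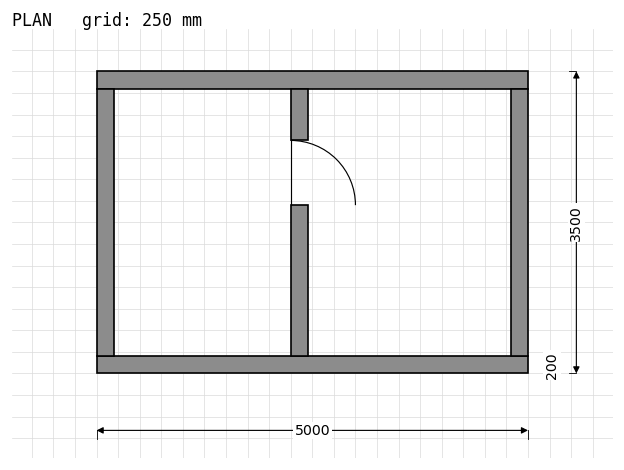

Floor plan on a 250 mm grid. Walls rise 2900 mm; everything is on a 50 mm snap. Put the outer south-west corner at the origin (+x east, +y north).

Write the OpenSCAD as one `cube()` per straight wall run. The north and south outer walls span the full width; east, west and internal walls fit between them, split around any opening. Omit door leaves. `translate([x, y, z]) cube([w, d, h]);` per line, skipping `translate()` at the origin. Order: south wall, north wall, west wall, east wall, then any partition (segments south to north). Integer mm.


cube([5000, 200, 2900]);
translate([0, 3300, 0]) cube([5000, 200, 2900]);
translate([0, 200, 0]) cube([200, 3100, 2900]);
translate([4800, 200, 0]) cube([200, 3100, 2900]);
translate([2250, 200, 0]) cube([200, 1750, 2900]);
translate([2250, 2700, 0]) cube([200, 600, 2900]);


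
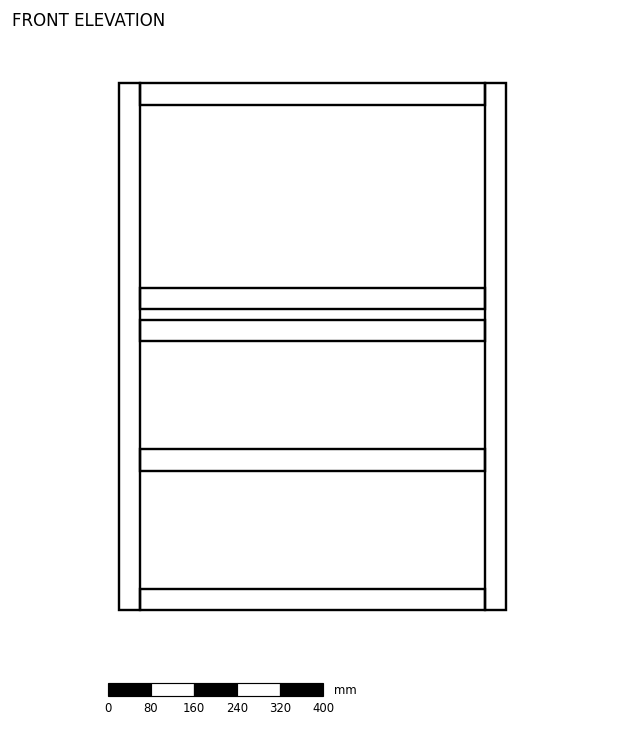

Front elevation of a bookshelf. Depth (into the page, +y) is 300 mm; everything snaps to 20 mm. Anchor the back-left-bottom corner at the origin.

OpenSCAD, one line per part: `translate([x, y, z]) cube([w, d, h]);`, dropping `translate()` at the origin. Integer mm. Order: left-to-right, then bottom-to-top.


cube([40, 300, 980]);
translate([40, 0, 0]) cube([640, 300, 40]);
translate([40, 0, 260]) cube([640, 300, 40]);
translate([40, 0, 500]) cube([640, 300, 40]);
translate([40, 0, 560]) cube([640, 300, 40]);
translate([40, 0, 940]) cube([640, 300, 40]);
translate([680, 0, 0]) cube([40, 300, 980]);


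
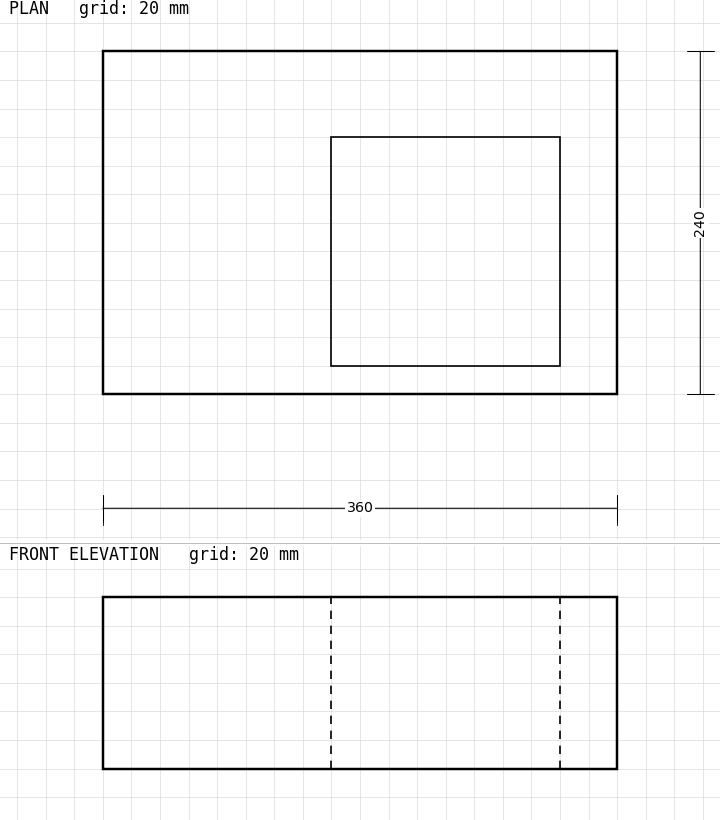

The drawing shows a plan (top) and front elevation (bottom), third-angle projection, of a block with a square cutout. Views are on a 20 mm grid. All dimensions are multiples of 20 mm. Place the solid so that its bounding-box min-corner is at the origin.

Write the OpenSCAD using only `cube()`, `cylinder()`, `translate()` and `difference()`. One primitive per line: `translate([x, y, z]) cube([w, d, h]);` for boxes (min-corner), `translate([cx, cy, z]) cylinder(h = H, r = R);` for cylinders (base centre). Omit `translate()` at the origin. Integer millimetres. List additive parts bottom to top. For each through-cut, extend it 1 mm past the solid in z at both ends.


difference() {
  cube([360, 240, 120]);
  translate([160, 20, -1]) cube([160, 160, 122]);
}


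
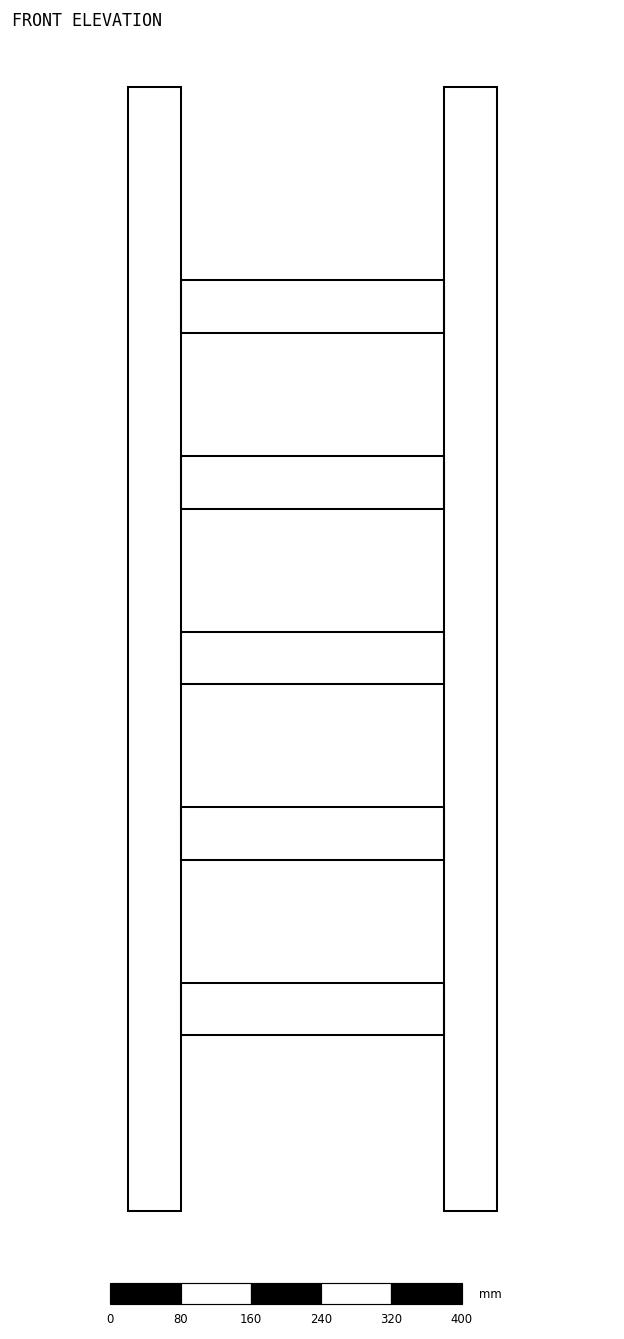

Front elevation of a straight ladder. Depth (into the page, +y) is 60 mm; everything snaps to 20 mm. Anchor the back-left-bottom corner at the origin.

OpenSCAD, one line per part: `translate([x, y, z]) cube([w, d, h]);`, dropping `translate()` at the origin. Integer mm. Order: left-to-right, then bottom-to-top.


cube([60, 60, 1280]);
translate([60, 0, 200]) cube([300, 60, 60]);
translate([60, 0, 400]) cube([300, 60, 60]);
translate([60, 0, 600]) cube([300, 60, 60]);
translate([60, 0, 800]) cube([300, 60, 60]);
translate([60, 0, 1000]) cube([300, 60, 60]);
translate([360, 0, 0]) cube([60, 60, 1280]);
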